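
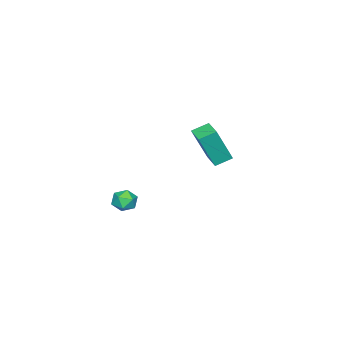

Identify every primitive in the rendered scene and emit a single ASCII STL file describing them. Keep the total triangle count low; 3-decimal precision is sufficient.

solid 
facet normal -0.350 0.641 0.683
outer loop
vertex 2.982 -3.117 -1.8
vertex 3.274 -3.451 -1.337
vertex 3.583 -2.971 -1.629
endloop
endfacet
facet normal -0.251 0.966 0.057
outer loop
vertex 2.982 -3.117 -1.8
vertex 3.583 -2.971 -1.629
vertex 3.419 -2.977 -2.249
endloop
endfacet
facet normal -0.646 0.628 -0.433
outer loop
vertex 2.982 -3.117 -1.8
vertex 3.419 -2.977 -2.249
vertex 3.009 -3.462 -2.34
endloop
endfacet
facet normal -0.990 0.092 -0.108
outer loop
vertex 2.982 -3.117 -1.8
vertex 3.009 -3.462 -2.34
vertex 2.92 -3.755 -1.777
endloop
endfacet
facet normal -0.808 0.099 0.581
outer loop
vertex 2.982 -3.117 -1.8
vertex 2.92 -3.755 -1.777
vertex 3.274 -3.451 -1.337
endloop
endfacet
facet normal 0.435 0.892 -0.124
outer loop
vertex 3.419 -2.977 -2.249
vertex 3.583 -2.971 -1.629
vertex 3.98 -3.225 -2.063
endloop
endfacet
facet normal 0.275 0.364 0.890
outer loop
vertex 3.583 -2.971 -1.629
vertex 3.274 -3.451 -1.337
vertex 3.891 -3.518 -1.5
endloop
endfacet
facet normal -0.465 -0.508 0.725
outer loop
vertex 3.274 -3.451 -1.337
vertex 2.92 -3.755 -1.777
vertex 3.481 -4.003 -1.591
endloop
endfacet
facet normal -0.760 -0.520 -0.391
outer loop
vertex 2.92 -3.755 -1.777
vertex 3.009 -3.462 -2.34
vertex 3.317 -4.009 -2.211
endloop
endfacet
facet normal -0.205 0.345 -0.916
outer loop
vertex 3.009 -3.462 -2.34
vertex 3.419 -2.977 -2.249
vertex 3.626 -3.529 -2.503
endloop
endfacet
facet normal 0.990 -0.092 0.108
outer loop
vertex 3.918 -3.863 -2.04
vertex 3.98 -3.225 -2.063
vertex 3.891 -3.518 -1.5
endloop
endfacet
facet normal 0.646 -0.628 0.433
outer loop
vertex 3.918 -3.863 -2.04
vertex 3.891 -3.518 -1.5
vertex 3.481 -4.003 -1.591
endloop
endfacet
facet normal 0.251 -0.966 -0.057
outer loop
vertex 3.918 -3.863 -2.04
vertex 3.481 -4.003 -1.591
vertex 3.317 -4.009 -2.211
endloop
endfacet
facet normal 0.350 -0.641 -0.683
outer loop
vertex 3.918 -3.863 -2.04
vertex 3.317 -4.009 -2.211
vertex 3.626 -3.529 -2.503
endloop
endfacet
facet normal 0.808 -0.099 -0.581
outer loop
vertex 3.918 -3.863 -2.04
vertex 3.626 -3.529 -2.503
vertex 3.98 -3.225 -2.063
endloop
endfacet
facet normal 0.760 0.520 0.391
outer loop
vertex 3.891 -3.518 -1.5
vertex 3.98 -3.225 -2.063
vertex 3.583 -2.971 -1.629
endloop
endfacet
facet normal 0.205 -0.345 0.916
outer loop
vertex 3.481 -4.003 -1.591
vertex 3.891 -3.518 -1.5
vertex 3.274 -3.451 -1.337
endloop
endfacet
facet normal -0.435 -0.892 0.124
outer loop
vertex 3.317 -4.009 -2.211
vertex 3.481 -4.003 -1.591
vertex 2.92 -3.755 -1.777
endloop
endfacet
facet normal -0.275 -0.364 -0.890
outer loop
vertex 3.626 -3.529 -2.503
vertex 3.317 -4.009 -2.211
vertex 3.009 -3.462 -2.34
endloop
endfacet
facet normal 0.465 0.508 -0.725
outer loop
vertex 3.98 -3.225 -2.063
vertex 3.626 -3.529 -2.503
vertex 3.419 -2.977 -2.249
endloop
endfacet
facet normal -0.646 -0.764 0.011
outer loop
vertex -2.18 -3.58 -0.177
vertex -2.823 -3.031 0.185
vertex -2.801 -3.082 -2.033
endloop
endfacet
facet normal 0.699 -0.597 -0.394
outer loop
vertex -2.097 -2.249 -2.045
vertex -2.18 -3.58 -0.177
vertex -2.801 -3.082 -2.033
endloop
endfacet
facet normal -0.646 -0.764 0.011
outer loop
vertex -2.801 -3.082 -2.033
vertex -2.823 -3.031 0.185
vertex -3.444 -2.533 -1.671
endloop
endfacet
facet normal -0.307 0.246 -0.919
outer loop
vertex -3.444 -2.533 -1.671
vertex -2.097 -2.249 -2.045
vertex -2.801 -3.082 -2.033
endloop
endfacet
facet normal 0.307 -0.246 0.919
outer loop
vertex -2.18 -3.58 -0.177
vertex -2.119 -2.198 0.173
vertex -2.823 -3.031 0.185
endloop
endfacet
facet normal 0.699 -0.597 -0.394
outer loop
vertex -1.476 -2.747 -0.189
vertex -2.18 -3.58 -0.177
vertex -2.097 -2.249 -2.045
endloop
endfacet
facet normal 0.307 -0.246 0.919
outer loop
vertex -1.476 -2.747 -0.189
vertex -2.119 -2.198 0.173
vertex -2.18 -3.58 -0.177
endloop
endfacet
facet normal -0.699 0.597 0.394
outer loop
vertex -2.823 -3.031 0.185
vertex -2.119 -2.198 0.173
vertex -3.444 -2.533 -1.671
endloop
endfacet
facet normal -0.307 0.246 -0.919
outer loop
vertex -2.74 -1.7 -1.683
vertex -2.097 -2.249 -2.045
vertex -3.444 -2.533 -1.671
endloop
endfacet
facet normal -0.699 0.597 0.394
outer loop
vertex -3.444 -2.533 -1.671
vertex -2.119 -2.198 0.173
vertex -2.74 -1.7 -1.683
endloop
endfacet
facet normal 0.646 0.764 -0.011
outer loop
vertex -2.74 -1.7 -1.683
vertex -1.476 -2.747 -0.189
vertex -2.097 -2.249 -2.045
endloop
endfacet
facet normal 0.646 0.764 -0.011
outer loop
vertex -2.119 -2.198 0.173
vertex -1.476 -2.747 -0.189
vertex -2.74 -1.7 -1.683
endloop
endfacet

endsolid


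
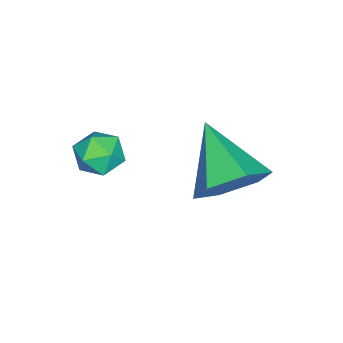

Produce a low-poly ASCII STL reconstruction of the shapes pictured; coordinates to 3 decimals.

solid 
facet normal -0.709 0.705 0.022
outer loop
vertex 0.627 1.713 0.283
vertex 0.154 1.239 0.212
vertex 0.356 1.423 0.827
endloop
endfacet
facet normal -0.144 0.901 0.409
outer loop
vertex 0.627 1.713 0.283
vertex 0.356 1.423 0.827
vertex 1.019 1.54 0.802
endloop
endfacet
facet normal 0.427 0.904 -0.022
outer loop
vertex 0.627 1.713 0.283
vertex 1.019 1.54 0.802
vertex 1.226 1.427 0.172
endloop
endfacet
facet normal 0.213 0.707 -0.674
outer loop
vertex 0.627 1.713 0.283
vertex 1.226 1.427 0.172
vertex 0.692 1.241 -0.192
endloop
endfacet
facet normal -0.489 0.585 -0.648
outer loop
vertex 0.627 1.713 0.283
vertex 0.692 1.241 -0.192
vertex 0.154 1.239 0.212
endloop
endfacet
facet normal -0.038 0.408 0.912
outer loop
vertex 1.019 1.54 0.802
vertex 0.356 1.423 0.827
vertex 0.788 0.959 1.052
endloop
endfacet
facet normal -0.954 0.088 0.287
outer loop
vertex 0.356 1.423 0.827
vertex 0.154 1.239 0.212
vertex 0.254 0.773 0.688
endloop
endfacet
facet normal -0.597 -0.105 -0.795
outer loop
vertex 0.154 1.239 0.212
vertex 0.692 1.241 -0.192
vertex 0.461 0.66 0.058
endloop
endfacet
facet normal 0.538 0.095 -0.838
outer loop
vertex 0.692 1.241 -0.192
vertex 1.226 1.427 0.172
vertex 1.124 0.777 0.033
endloop
endfacet
facet normal 0.885 0.412 0.217
outer loop
vertex 1.226 1.427 0.172
vertex 1.019 1.54 0.802
vertex 1.326 0.961 0.648
endloop
endfacet
facet normal -0.213 -0.707 0.674
outer loop
vertex 0.853 0.487 0.577
vertex 0.788 0.959 1.052
vertex 0.254 0.773 0.688
endloop
endfacet
facet normal -0.427 -0.904 0.022
outer loop
vertex 0.853 0.487 0.577
vertex 0.254 0.773 0.688
vertex 0.461 0.66 0.058
endloop
endfacet
facet normal 0.144 -0.901 -0.409
outer loop
vertex 0.853 0.487 0.577
vertex 0.461 0.66 0.058
vertex 1.124 0.777 0.033
endloop
endfacet
facet normal 0.709 -0.705 -0.022
outer loop
vertex 0.853 0.487 0.577
vertex 1.124 0.777 0.033
vertex 1.326 0.961 0.648
endloop
endfacet
facet normal 0.489 -0.585 0.648
outer loop
vertex 0.853 0.487 0.577
vertex 1.326 0.961 0.648
vertex 0.788 0.959 1.052
endloop
endfacet
facet normal -0.538 -0.095 0.838
outer loop
vertex 0.254 0.773 0.688
vertex 0.788 0.959 1.052
vertex 0.356 1.423 0.827
endloop
endfacet
facet normal -0.885 -0.412 -0.217
outer loop
vertex 0.461 0.66 0.058
vertex 0.254 0.773 0.688
vertex 0.154 1.239 0.212
endloop
endfacet
facet normal 0.038 -0.408 -0.912
outer loop
vertex 1.124 0.777 0.033
vertex 0.461 0.66 0.058
vertex 0.692 1.241 -0.192
endloop
endfacet
facet normal 0.954 -0.088 -0.287
outer loop
vertex 1.326 0.961 0.648
vertex 1.124 0.777 0.033
vertex 1.226 1.427 0.172
endloop
endfacet
facet normal 0.597 0.105 0.795
outer loop
vertex 0.788 0.959 1.052
vertex 1.326 0.961 0.648
vertex 1.019 1.54 0.802
endloop
endfacet
facet normal 0.599 0.608 -0.522
outer loop
vertex -0.841 2.813 -2.242
vertex -1.359 3.629 -1.886
vertex -0.544 3.271 -1.368
endloop
endfacet
facet normal 0.429 -0.852 0.301
outer loop
vertex -0.841 2.813 -2.242
vertex -0.544 3.271 -1.368
vertex -2.521 2.451 -0.874
endloop
endfacet
facet normal 0.599 0.608 -0.522
outer loop
vertex -0.544 3.271 -1.368
vertex -1.359 3.629 -1.886
vertex -1.063 4.087 -1.013
endloop
endfacet
facet normal 0.316 -0.203 0.927
outer loop
vertex -0.544 3.271 -1.368
vertex -1.063 4.087 -1.013
vertex -2.521 2.451 -0.874
endloop
endfacet
facet normal 0.599 0.608 -0.522
outer loop
vertex -1.063 4.087 -1.013
vertex -1.359 3.629 -1.886
vertex -1.878 4.445 -1.531
endloop
endfacet
facet normal -0.363 0.395 0.844
outer loop
vertex -1.063 4.087 -1.013
vertex -1.878 4.445 -1.531
vertex -2.521 2.451 -0.874
endloop
endfacet
facet normal 0.599 0.608 -0.521
outer loop
vertex -1.878 4.445 -1.531
vertex -1.359 3.629 -1.886
vertex -2.174 3.987 -2.405
endloop
endfacet
facet normal -0.929 0.344 0.134
outer loop
vertex -1.878 4.445 -1.531
vertex -2.174 3.987 -2.405
vertex -2.521 2.451 -0.874
endloop
endfacet
facet normal 0.599 0.607 -0.522
outer loop
vertex -2.174 3.987 -2.405
vertex -1.359 3.629 -1.886
vertex -1.656 3.171 -2.76
endloop
endfacet
facet normal -0.816 -0.305 -0.491
outer loop
vertex -2.174 3.987 -2.405
vertex -1.656 3.171 -2.76
vertex -2.521 2.451 -0.874
endloop
endfacet
facet normal 0.599 0.608 -0.522
outer loop
vertex -1.656 3.171 -2.76
vertex -1.359 3.629 -1.886
vertex -0.841 2.813 -2.242
endloop
endfacet
facet normal -0.137 -0.903 -0.408
outer loop
vertex -1.656 3.171 -2.76
vertex -0.841 2.813 -2.242
vertex -2.521 2.451 -0.874
endloop
endfacet

endsolid


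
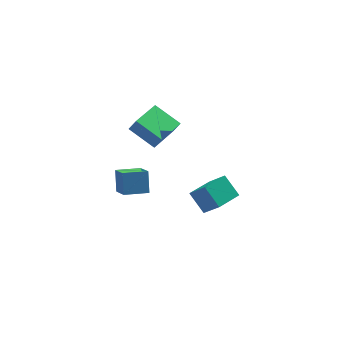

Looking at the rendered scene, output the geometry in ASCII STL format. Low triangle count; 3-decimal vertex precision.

solid 
facet normal -0.991 -0.060 0.122
outer loop
vertex -1.712 1.498 -4.025
vertex -1.611 2.29 -2.815
vertex -1.895 2.801 -4.863
endloop
endfacet
facet normal -0.070 -0.547 -0.834
outer loop
vertex -0.429 2.89 -5.045
vertex -1.712 1.498 -4.025
vertex -1.895 2.801 -4.863
endloop
endfacet
facet normal -0.991 -0.060 0.122
outer loop
vertex -1.895 2.801 -4.863
vertex -1.611 2.29 -2.815
vertex -1.794 3.593 -3.653
endloop
endfacet
facet normal -0.117 0.835 -0.537
outer loop
vertex -1.794 3.593 -3.653
vertex -0.429 2.89 -5.045
vertex -1.895 2.801 -4.863
endloop
endfacet
facet normal 0.117 -0.835 0.537
outer loop
vertex -1.712 1.498 -4.025
vertex -0.145 2.379 -2.997
vertex -1.611 2.29 -2.815
endloop
endfacet
facet normal -0.070 -0.547 -0.834
outer loop
vertex -0.246 1.587 -4.207
vertex -1.712 1.498 -4.025
vertex -0.429 2.89 -5.045
endloop
endfacet
facet normal 0.117 -0.835 0.537
outer loop
vertex -0.246 1.587 -4.207
vertex -0.145 2.379 -2.997
vertex -1.712 1.498 -4.025
endloop
endfacet
facet normal 0.070 0.547 0.834
outer loop
vertex -1.611 2.29 -2.815
vertex -0.145 2.379 -2.997
vertex -1.794 3.593 -3.653
endloop
endfacet
facet normal -0.117 0.835 -0.537
outer loop
vertex -0.328 3.682 -3.835
vertex -0.429 2.89 -5.045
vertex -1.794 3.593 -3.653
endloop
endfacet
facet normal 0.070 0.547 0.834
outer loop
vertex -1.794 3.593 -3.653
vertex -0.145 2.379 -2.997
vertex -0.328 3.682 -3.835
endloop
endfacet
facet normal 0.991 0.060 -0.122
outer loop
vertex -0.328 3.682 -3.835
vertex -0.246 1.587 -4.207
vertex -0.429 2.89 -5.045
endloop
endfacet
facet normal 0.991 0.060 -0.122
outer loop
vertex -0.145 2.379 -2.997
vertex -0.246 1.587 -4.207
vertex -0.328 3.682 -3.835
endloop
endfacet
facet normal -0.811 -0.582 0.055
outer loop
vertex 1.797 -3.226 0.243
vertex 1.147 -2.427 -0.875
vertex 2.376 -4.125 -0.736
endloop
endfacet
facet normal 0.428 -0.525 0.735
outer loop
vertex 3.673 -3.193 -0.825
vertex 1.797 -3.226 0.243
vertex 2.376 -4.125 -0.736
endloop
endfacet
facet normal -0.811 -0.582 0.057
outer loop
vertex 2.376 -4.125 -0.736
vertex 1.147 -2.427 -0.875
vertex 1.725 -3.327 -1.854
endloop
endfacet
facet normal 0.399 -0.620 -0.675
outer loop
vertex 1.725 -3.327 -1.854
vertex 3.673 -3.193 -0.825
vertex 2.376 -4.125 -0.736
endloop
endfacet
facet normal -0.399 0.620 0.675
outer loop
vertex 1.797 -3.226 0.243
vertex 2.444 -1.495 -0.964
vertex 1.147 -2.427 -0.875
endloop
endfacet
facet normal 0.428 -0.525 0.736
outer loop
vertex 3.095 -2.293 0.154
vertex 1.797 -3.226 0.243
vertex 3.673 -3.193 -0.825
endloop
endfacet
facet normal -0.399 0.620 0.675
outer loop
vertex 3.095 -2.293 0.154
vertex 2.444 -1.495 -0.964
vertex 1.797 -3.226 0.243
endloop
endfacet
facet normal -0.428 0.525 -0.736
outer loop
vertex 1.147 -2.427 -0.875
vertex 2.444 -1.495 -0.964
vertex 1.725 -3.327 -1.854
endloop
endfacet
facet normal 0.399 -0.620 -0.675
outer loop
vertex 3.023 -2.394 -1.943
vertex 3.673 -3.193 -0.825
vertex 1.725 -3.327 -1.854
endloop
endfacet
facet normal -0.428 0.525 -0.735
outer loop
vertex 1.725 -3.327 -1.854
vertex 2.444 -1.495 -0.964
vertex 3.023 -2.394 -1.943
endloop
endfacet
facet normal 0.811 0.582 -0.056
outer loop
vertex 3.023 -2.394 -1.943
vertex 3.095 -2.293 0.154
vertex 3.673 -3.193 -0.825
endloop
endfacet
facet normal 0.811 0.583 -0.056
outer loop
vertex 2.444 -1.495 -0.964
vertex 3.095 -2.293 0.154
vertex 3.023 -2.394 -1.943
endloop
endfacet
facet normal -0.636 -0.764 0.114
outer loop
vertex -0.166 -1.594 3.17
vertex -1.323 -0.505 4.016
vertex -0.53 -1.402 2.426
endloop
endfacet
facet normal 0.643 -0.605 -0.470
outer loop
vertex 0.823 0.225 2.184
vertex -0.166 -1.594 3.17
vertex -0.53 -1.402 2.426
endloop
endfacet
facet normal -0.636 -0.764 0.114
outer loop
vertex -0.53 -1.402 2.426
vertex -1.323 -0.505 4.016
vertex -1.687 -0.313 3.272
endloop
endfacet
facet normal -0.428 0.226 -0.875
outer loop
vertex -1.687 -0.313 3.272
vertex 0.823 0.225 2.184
vertex -0.53 -1.402 2.426
endloop
endfacet
facet normal 0.428 -0.226 0.875
outer loop
vertex -0.166 -1.594 3.17
vertex 0.03 1.122 3.774
vertex -1.323 -0.505 4.016
endloop
endfacet
facet normal 0.643 -0.605 -0.470
outer loop
vertex 1.187 0.033 2.928
vertex -0.166 -1.594 3.17
vertex 0.823 0.225 2.184
endloop
endfacet
facet normal 0.428 -0.226 0.875
outer loop
vertex 1.187 0.033 2.928
vertex 0.03 1.122 3.774
vertex -0.166 -1.594 3.17
endloop
endfacet
facet normal -0.643 0.605 0.470
outer loop
vertex -1.323 -0.505 4.016
vertex 0.03 1.122 3.774
vertex -1.687 -0.313 3.272
endloop
endfacet
facet normal -0.428 0.226 -0.875
outer loop
vertex -0.334 1.314 3.03
vertex 0.823 0.225 2.184
vertex -1.687 -0.313 3.272
endloop
endfacet
facet normal -0.643 0.605 0.470
outer loop
vertex -1.687 -0.313 3.272
vertex 0.03 1.122 3.774
vertex -0.334 1.314 3.03
endloop
endfacet
facet normal 0.636 0.764 -0.114
outer loop
vertex -0.334 1.314 3.03
vertex 1.187 0.033 2.928
vertex 0.823 0.225 2.184
endloop
endfacet
facet normal 0.636 0.764 -0.114
outer loop
vertex 0.03 1.122 3.774
vertex 1.187 0.033 2.928
vertex -0.334 1.314 3.03
endloop
endfacet

endsolid


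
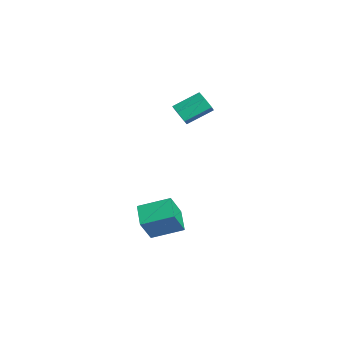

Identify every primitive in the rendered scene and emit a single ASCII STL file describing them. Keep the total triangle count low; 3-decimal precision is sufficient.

solid 
facet normal 0.057 -0.883 -0.467
outer loop
vertex -3.399 2.778 2.781
vertex -3.66 2.446 3.377
vertex -4.119 2.688 2.863
endloop
endfacet
facet normal -0.157 0.454 -0.877
outer loop
vertex -3.399 2.778 2.781
vertex -4.119 2.688 2.863
vertex -3.498 4.305 3.588
endloop
endfacet
facet normal -0.155 0.453 -0.878
outer loop
vertex -3.498 4.305 3.588
vertex -4.119 2.688 2.863
vertex -4.218 4.216 3.669
endloop
endfacet
facet normal -0.057 0.883 0.466
outer loop
vertex -3.498 4.305 3.588
vertex -4.218 4.216 3.669
vertex -3.76 3.974 4.183
endloop
endfacet
facet normal 0.057 -0.883 -0.466
outer loop
vertex -4.119 2.688 2.863
vertex -3.66 2.446 3.377
vertex -4.38 2.357 3.458
endloop
endfacet
facet normal -0.932 0.120 -0.342
outer loop
vertex -4.119 2.688 2.863
vertex -4.38 2.357 3.458
vertex -4.218 4.216 3.669
endloop
endfacet
facet normal -0.932 0.120 -0.342
outer loop
vertex -4.218 4.216 3.669
vertex -4.38 2.357 3.458
vertex -4.479 3.884 4.264
endloop
endfacet
facet normal -0.058 0.882 0.467
outer loop
vertex -4.218 4.216 3.669
vertex -4.479 3.884 4.264
vertex -3.76 3.974 4.183
endloop
endfacet
facet normal 0.057 -0.883 -0.466
outer loop
vertex -4.38 2.357 3.458
vertex -3.66 2.446 3.377
vertex -3.922 2.115 3.972
endloop
endfacet
facet normal -0.776 -0.333 0.535
outer loop
vertex -4.38 2.357 3.458
vertex -3.922 2.115 3.972
vertex -4.479 3.884 4.264
endloop
endfacet
facet normal -0.777 -0.333 0.534
outer loop
vertex -4.479 3.884 4.264
vertex -3.922 2.115 3.972
vertex -4.021 3.642 4.779
endloop
endfacet
facet normal -0.058 0.883 0.466
outer loop
vertex -4.479 3.884 4.264
vertex -4.021 3.642 4.779
vertex -3.76 3.974 4.183
endloop
endfacet
facet normal 0.057 -0.883 -0.466
outer loop
vertex -3.922 2.115 3.972
vertex -3.66 2.446 3.377
vertex -3.202 2.204 3.891
endloop
endfacet
facet normal 0.155 -0.454 0.878
outer loop
vertex -3.922 2.115 3.972
vertex -3.202 2.204 3.891
vertex -4.021 3.642 4.779
endloop
endfacet
facet normal 0.157 -0.453 0.878
outer loop
vertex -4.021 3.642 4.779
vertex -3.202 2.204 3.891
vertex -3.301 3.732 4.697
endloop
endfacet
facet normal -0.057 0.883 0.467
outer loop
vertex -4.021 3.642 4.779
vertex -3.301 3.732 4.697
vertex -3.76 3.974 4.183
endloop
endfacet
facet normal 0.058 -0.882 -0.467
outer loop
vertex -3.202 2.204 3.891
vertex -3.66 2.446 3.377
vertex -2.941 2.536 3.296
endloop
endfacet
facet normal 0.932 -0.120 0.342
outer loop
vertex -3.202 2.204 3.891
vertex -2.941 2.536 3.296
vertex -3.301 3.732 4.697
endloop
endfacet
facet normal 0.932 -0.120 0.342
outer loop
vertex -3.301 3.732 4.697
vertex -2.941 2.536 3.296
vertex -3.04 4.063 4.102
endloop
endfacet
facet normal -0.057 0.883 0.466
outer loop
vertex -3.301 3.732 4.697
vertex -3.04 4.063 4.102
vertex -3.76 3.974 4.183
endloop
endfacet
facet normal 0.058 -0.883 -0.466
outer loop
vertex -2.941 2.536 3.296
vertex -3.66 2.446 3.377
vertex -3.399 2.778 2.781
endloop
endfacet
facet normal 0.777 0.333 -0.535
outer loop
vertex -2.941 2.536 3.296
vertex -3.399 2.778 2.781
vertex -3.04 4.063 4.102
endloop
endfacet
facet normal 0.776 0.333 -0.535
outer loop
vertex -3.04 4.063 4.102
vertex -3.399 2.778 2.781
vertex -3.498 4.305 3.588
endloop
endfacet
facet normal -0.057 0.883 0.466
outer loop
vertex -3.04 4.063 4.102
vertex -3.498 4.305 3.588
vertex -3.76 3.974 4.183
endloop
endfacet
facet normal -0.293 0.407 -0.865
outer loop
vertex -1.698 2.009 -2.979
vertex -0.333 1.834 -3.524
vertex -2.18 0.279 -3.63
endloop
endfacet
facet normal -0.922 0.118 0.368
outer loop
vertex -1.667 -0.434 -2.116
vertex -1.698 2.009 -2.979
vertex -2.18 0.279 -3.63
endloop
endfacet
facet normal -0.293 0.407 -0.865
outer loop
vertex -2.18 0.279 -3.63
vertex -0.333 1.834 -3.524
vertex -0.815 0.104 -4.175
endloop
endfacet
facet normal -0.252 -0.906 -0.341
outer loop
vertex -0.815 0.104 -4.175
vertex -1.667 -0.434 -2.116
vertex -2.18 0.279 -3.63
endloop
endfacet
facet normal 0.252 0.906 0.341
outer loop
vertex -1.698 2.009 -2.979
vertex 0.18 1.121 -2.01
vertex -0.333 1.834 -3.524
endloop
endfacet
facet normal -0.922 0.118 0.368
outer loop
vertex -1.185 1.296 -1.465
vertex -1.698 2.009 -2.979
vertex -1.667 -0.434 -2.116
endloop
endfacet
facet normal 0.252 0.906 0.341
outer loop
vertex -1.185 1.296 -1.465
vertex 0.18 1.121 -2.01
vertex -1.698 2.009 -2.979
endloop
endfacet
facet normal 0.922 -0.118 -0.368
outer loop
vertex -0.333 1.834 -3.524
vertex 0.18 1.121 -2.01
vertex -0.815 0.104 -4.175
endloop
endfacet
facet normal -0.252 -0.906 -0.341
outer loop
vertex -0.302 -0.609 -2.661
vertex -1.667 -0.434 -2.116
vertex -0.815 0.104 -4.175
endloop
endfacet
facet normal 0.922 -0.118 -0.368
outer loop
vertex -0.815 0.104 -4.175
vertex 0.18 1.121 -2.01
vertex -0.302 -0.609 -2.661
endloop
endfacet
facet normal 0.293 -0.407 0.865
outer loop
vertex -0.302 -0.609 -2.661
vertex -1.185 1.296 -1.465
vertex -1.667 -0.434 -2.116
endloop
endfacet
facet normal 0.293 -0.407 0.865
outer loop
vertex 0.18 1.121 -2.01
vertex -1.185 1.296 -1.465
vertex -0.302 -0.609 -2.661
endloop
endfacet

endsolid


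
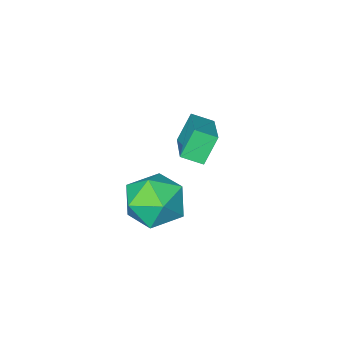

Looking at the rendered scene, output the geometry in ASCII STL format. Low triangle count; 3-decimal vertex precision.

solid 
facet normal -0.522 -0.076 0.849
outer loop
vertex -1.49 -1.118 1.988
vertex -0.444 0.62 2.787
vertex -2.146 -0.56 1.635
endloop
endfacet
facet normal -0.480 -0.797 -0.367
outer loop
vertex -1.456 -0.46 0.513
vertex -1.49 -1.118 1.988
vertex -2.146 -0.56 1.635
endloop
endfacet
facet normal -0.522 -0.076 0.849
outer loop
vertex -2.146 -0.56 1.635
vertex -0.444 0.62 2.787
vertex -1.099 1.177 2.434
endloop
endfacet
facet normal -0.705 0.599 -0.380
outer loop
vertex -1.099 1.177 2.434
vertex -1.456 -0.46 0.513
vertex -2.146 -0.56 1.635
endloop
endfacet
facet normal 0.705 -0.599 0.380
outer loop
vertex -1.49 -1.118 1.988
vertex 0.246 0.72 1.665
vertex -0.444 0.62 2.787
endloop
endfacet
facet normal -0.480 -0.797 -0.367
outer loop
vertex -0.801 -1.017 0.866
vertex -1.49 -1.118 1.988
vertex -1.456 -0.46 0.513
endloop
endfacet
facet normal 0.705 -0.599 0.379
outer loop
vertex -0.801 -1.017 0.866
vertex 0.246 0.72 1.665
vertex -1.49 -1.118 1.988
endloop
endfacet
facet normal 0.480 0.797 0.366
outer loop
vertex -0.444 0.62 2.787
vertex 0.246 0.72 1.665
vertex -1.099 1.177 2.434
endloop
endfacet
facet normal -0.705 0.599 -0.379
outer loop
vertex -0.41 1.278 1.312
vertex -1.456 -0.46 0.513
vertex -1.099 1.177 2.434
endloop
endfacet
facet normal 0.480 0.797 0.367
outer loop
vertex -1.099 1.177 2.434
vertex 0.246 0.72 1.665
vertex -0.41 1.278 1.312
endloop
endfacet
facet normal 0.522 0.076 -0.849
outer loop
vertex -0.41 1.278 1.312
vertex -0.801 -1.017 0.866
vertex -1.456 -0.46 0.513
endloop
endfacet
facet normal 0.522 0.076 -0.850
outer loop
vertex 0.246 0.72 1.665
vertex -0.801 -1.017 0.866
vertex -0.41 1.278 1.312
endloop
endfacet
facet normal 0.173 0.977 -0.127
outer loop
vertex 3.341 3.503 1.373
vertex 2.143 3.743 1.59
vertex 2.951 3.722 2.531
endloop
endfacet
facet normal 0.751 0.647 0.130
outer loop
vertex 3.341 3.503 1.373
vertex 2.951 3.722 2.531
vertex 3.77 2.816 2.313
endloop
endfacet
facet normal 0.935 0.133 -0.329
outer loop
vertex 3.341 3.503 1.373
vertex 3.77 2.816 2.313
vertex 3.468 2.277 1.237
endloop
endfacet
facet normal 0.470 0.145 -0.871
outer loop
vertex 3.341 3.503 1.373
vertex 3.468 2.277 1.237
vertex 2.462 2.849 0.79
endloop
endfacet
facet normal -0.001 0.667 -0.745
outer loop
vertex 3.341 3.503 1.373
vertex 2.462 2.849 0.79
vertex 2.143 3.743 1.59
endloop
endfacet
facet normal 0.572 0.337 0.747
outer loop
vertex 3.77 2.816 2.313
vertex 2.951 3.722 2.531
vertex 2.838 2.631 3.11
endloop
endfacet
facet normal -0.364 0.870 0.332
outer loop
vertex 2.951 3.722 2.531
vertex 2.143 3.743 1.59
vertex 1.832 3.203 2.663
endloop
endfacet
facet normal -0.645 0.368 -0.669
outer loop
vertex 2.143 3.743 1.59
vertex 2.462 2.849 0.79
vertex 1.53 2.664 1.587
endloop
endfacet
facet normal 0.117 -0.475 -0.872
outer loop
vertex 2.462 2.849 0.79
vertex 3.468 2.277 1.237
vertex 2.349 1.758 1.369
endloop
endfacet
facet normal 0.869 -0.494 0.003
outer loop
vertex 3.468 2.277 1.237
vertex 3.77 2.816 2.313
vertex 3.157 1.737 2.31
endloop
endfacet
facet normal -0.470 -0.145 0.871
outer loop
vertex 1.959 1.977 2.527
vertex 2.838 2.631 3.11
vertex 1.832 3.203 2.663
endloop
endfacet
facet normal -0.935 -0.133 0.329
outer loop
vertex 1.959 1.977 2.527
vertex 1.832 3.203 2.663
vertex 1.53 2.664 1.587
endloop
endfacet
facet normal -0.751 -0.647 -0.130
outer loop
vertex 1.959 1.977 2.527
vertex 1.53 2.664 1.587
vertex 2.349 1.758 1.369
endloop
endfacet
facet normal -0.173 -0.977 0.127
outer loop
vertex 1.959 1.977 2.527
vertex 2.349 1.758 1.369
vertex 3.157 1.737 2.31
endloop
endfacet
facet normal 0.001 -0.667 0.745
outer loop
vertex 1.959 1.977 2.527
vertex 3.157 1.737 2.31
vertex 2.838 2.631 3.11
endloop
endfacet
facet normal -0.117 0.475 0.872
outer loop
vertex 1.832 3.203 2.663
vertex 2.838 2.631 3.11
vertex 2.951 3.722 2.531
endloop
endfacet
facet normal -0.869 0.494 -0.003
outer loop
vertex 1.53 2.664 1.587
vertex 1.832 3.203 2.663
vertex 2.143 3.743 1.59
endloop
endfacet
facet normal -0.572 -0.337 -0.747
outer loop
vertex 2.349 1.758 1.369
vertex 1.53 2.664 1.587
vertex 2.462 2.849 0.79
endloop
endfacet
facet normal 0.364 -0.870 -0.332
outer loop
vertex 3.157 1.737 2.31
vertex 2.349 1.758 1.369
vertex 3.468 2.277 1.237
endloop
endfacet
facet normal 0.645 -0.368 0.669
outer loop
vertex 2.838 2.631 3.11
vertex 3.157 1.737 2.31
vertex 3.77 2.816 2.313
endloop
endfacet

endsolid


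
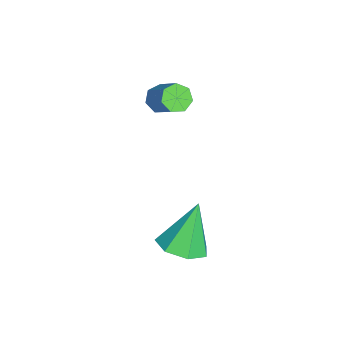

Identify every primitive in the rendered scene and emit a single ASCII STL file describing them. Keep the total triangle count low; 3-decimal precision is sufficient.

solid 
facet normal 0.340 -0.245 -0.908
outer loop
vertex 4.96 0.059 -4.355
vertex 4.166 -0.22 -4.577
vertex 4.505 0.576 -4.665
endloop
endfacet
facet normal 0.526 0.727 0.441
outer loop
vertex 4.96 0.059 -4.355
vertex 4.505 0.576 -4.665
vertex 3.554 0.22 -2.943
endloop
endfacet
facet normal 0.341 -0.245 -0.908
outer loop
vertex 4.505 0.576 -4.665
vertex 4.166 -0.22 -4.577
vertex 3.796 0.494 -4.909
endloop
endfacet
facet normal -0.154 0.981 0.118
outer loop
vertex 4.505 0.576 -4.665
vertex 3.796 0.494 -4.909
vertex 3.554 0.22 -2.943
endloop
endfacet
facet normal 0.341 -0.246 -0.908
outer loop
vertex 3.796 0.494 -4.909
vertex 4.166 -0.22 -4.577
vertex 3.365 -0.126 -4.903
endloop
endfacet
facet normal -0.821 0.571 -0.022
outer loop
vertex 3.796 0.494 -4.909
vertex 3.365 -0.126 -4.903
vertex 3.554 0.22 -2.943
endloop
endfacet
facet normal 0.341 -0.245 -0.908
outer loop
vertex 3.365 -0.126 -4.903
vertex 4.166 -0.22 -4.577
vertex 3.537 -0.817 -4.652
endloop
endfacet
facet normal -0.972 -0.195 0.128
outer loop
vertex 3.365 -0.126 -4.903
vertex 3.537 -0.817 -4.652
vertex 3.554 0.22 -2.943
endloop
endfacet
facet normal 0.340 -0.244 -0.908
outer loop
vertex 3.537 -0.817 -4.652
vertex 4.166 -0.22 -4.577
vertex 4.183 -1.059 -4.345
endloop
endfacet
facet normal -0.494 -0.741 0.455
outer loop
vertex 3.537 -0.817 -4.652
vertex 4.183 -1.059 -4.345
vertex 3.554 0.22 -2.943
endloop
endfacet
facet normal 0.340 -0.244 -0.908
outer loop
vertex 4.183 -1.059 -4.345
vertex 4.166 -0.22 -4.577
vertex 4.816 -0.669 -4.213
endloop
endfacet
facet normal 0.255 -0.655 0.712
outer loop
vertex 4.183 -1.059 -4.345
vertex 4.816 -0.669 -4.213
vertex 3.554 0.22 -2.943
endloop
endfacet
facet normal 0.340 -0.244 -0.908
outer loop
vertex 4.816 -0.669 -4.213
vertex 4.166 -0.22 -4.577
vertex 4.96 0.059 -4.355
endloop
endfacet
facet normal 0.708 -0.002 0.706
outer loop
vertex 4.816 -0.669 -4.213
vertex 4.96 0.059 -4.355
vertex 3.554 0.22 -2.943
endloop
endfacet
facet normal -0.601 -0.482 -0.638
outer loop
vertex 0.409 -1.1 -1.462
vertex 0.182 -1.373 -1.042
vertex 0.029 -0.892 -1.261
endloop
endfacet
facet normal 0.076 0.761 -0.644
outer loop
vertex 0.409 -1.1 -1.462
vertex 0.029 -0.892 -1.261
vertex 1.166 -0.494 -0.657
endloop
endfacet
facet normal 0.076 0.761 -0.644
outer loop
vertex 1.166 -0.494 -0.657
vertex 0.029 -0.892 -1.261
vertex 0.786 -0.286 -0.456
endloop
endfacet
facet normal 0.601 0.480 0.639
outer loop
vertex 1.166 -0.494 -0.657
vertex 0.786 -0.286 -0.456
vertex 0.938 -0.767 -0.238
endloop
endfacet
facet normal -0.601 -0.482 -0.638
outer loop
vertex 0.029 -0.892 -1.261
vertex 0.182 -1.373 -1.042
vertex -0.236 -1.046 -0.895
endloop
endfacet
facet normal -0.575 0.815 -0.073
outer loop
vertex 0.029 -0.892 -1.261
vertex -0.236 -1.046 -0.895
vertex 0.786 -0.286 -0.456
endloop
endfacet
facet normal -0.575 0.815 -0.072
outer loop
vertex 0.786 -0.286 -0.456
vertex -0.236 -1.046 -0.895
vertex 0.521 -0.441 -0.091
endloop
endfacet
facet normal 0.601 0.480 0.640
outer loop
vertex 0.786 -0.286 -0.456
vertex 0.521 -0.441 -0.091
vertex 0.938 -0.767 -0.238
endloop
endfacet
facet normal -0.600 -0.480 -0.640
outer loop
vertex -0.236 -1.046 -0.895
vertex 0.182 -1.373 -1.042
vertex -0.187 -1.447 -0.64
endloop
endfacet
facet normal -0.792 0.255 0.554
outer loop
vertex -0.236 -1.046 -0.895
vertex -0.187 -1.447 -0.64
vertex 0.521 -0.441 -0.091
endloop
endfacet
facet normal -0.793 0.256 0.553
outer loop
vertex 0.521 -0.441 -0.091
vertex -0.187 -1.447 -0.64
vertex 0.57 -0.841 0.164
endloop
endfacet
facet normal 0.601 0.481 0.639
outer loop
vertex 0.521 -0.441 -0.091
vertex 0.57 -0.841 0.164
vertex 0.938 -0.767 -0.238
endloop
endfacet
facet normal -0.600 -0.480 -0.640
outer loop
vertex -0.187 -1.447 -0.64
vertex 0.182 -1.373 -1.042
vertex 0.14 -1.792 -0.688
endloop
endfacet
facet normal -0.413 -0.497 0.763
outer loop
vertex -0.187 -1.447 -0.64
vertex 0.14 -1.792 -0.688
vertex 0.57 -0.841 0.164
endloop
endfacet
facet normal -0.414 -0.496 0.763
outer loop
vertex 0.57 -0.841 0.164
vertex 0.14 -1.792 -0.688
vertex 0.897 -1.186 0.117
endloop
endfacet
facet normal 0.600 0.482 0.638
outer loop
vertex 0.57 -0.841 0.164
vertex 0.897 -1.186 0.117
vertex 0.938 -0.767 -0.238
endloop
endfacet
facet normal -0.600 -0.480 -0.640
outer loop
vertex 0.14 -1.792 -0.688
vertex 0.182 -1.373 -1.042
vertex 0.498 -1.821 -1.002
endloop
endfacet
facet normal 0.278 -0.875 0.397
outer loop
vertex 0.14 -1.792 -0.688
vertex 0.498 -1.821 -1.002
vertex 0.897 -1.186 0.117
endloop
endfacet
facet normal 0.278 -0.875 0.397
outer loop
vertex 0.897 -1.186 0.117
vertex 0.498 -1.821 -1.002
vertex 1.255 -1.215 -0.198
endloop
endfacet
facet normal 0.601 0.482 0.638
outer loop
vertex 0.897 -1.186 0.117
vertex 1.255 -1.215 -0.198
vertex 0.938 -0.767 -0.238
endloop
endfacet
facet normal -0.602 -0.481 -0.637
outer loop
vertex 0.498 -1.821 -1.002
vertex 0.182 -1.373 -1.042
vertex 0.617 -1.513 -1.347
endloop
endfacet
facet normal 0.759 -0.593 -0.268
outer loop
vertex 0.498 -1.821 -1.002
vertex 0.617 -1.513 -1.347
vertex 1.255 -1.215 -0.198
endloop
endfacet
facet normal 0.759 -0.593 -0.268
outer loop
vertex 1.255 -1.215 -0.198
vertex 0.617 -1.513 -1.347
vertex 1.374 -0.907 -0.542
endloop
endfacet
facet normal 0.600 0.482 0.639
outer loop
vertex 1.255 -1.215 -0.198
vertex 1.374 -0.907 -0.542
vertex 0.938 -0.767 -0.238
endloop
endfacet
facet normal -0.602 -0.481 -0.638
outer loop
vertex 0.617 -1.513 -1.347
vertex 0.182 -1.373 -1.042
vertex 0.409 -1.1 -1.462
endloop
endfacet
facet normal 0.670 0.134 -0.731
outer loop
vertex 0.617 -1.513 -1.347
vertex 0.409 -1.1 -1.462
vertex 1.374 -0.907 -0.542
endloop
endfacet
facet normal 0.670 0.134 -0.731
outer loop
vertex 1.374 -0.907 -0.542
vertex 0.409 -1.1 -1.462
vertex 1.166 -0.494 -0.657
endloop
endfacet
facet normal 0.600 0.480 0.640
outer loop
vertex 1.374 -0.907 -0.542
vertex 1.166 -0.494 -0.657
vertex 0.938 -0.767 -0.238
endloop
endfacet

endsolid


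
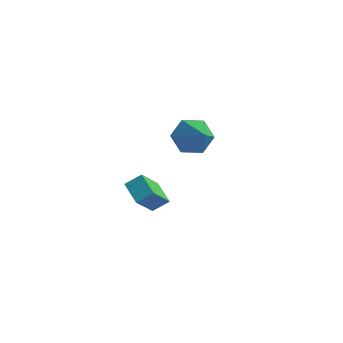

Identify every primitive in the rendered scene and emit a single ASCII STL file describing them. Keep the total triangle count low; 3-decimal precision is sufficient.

solid 
facet normal -0.854 0.329 0.403
outer loop
vertex -3.272 2.589 -1.839
vertex -2.763 3.229 -1.282
vertex -3.413 3.869 -3.182
endloop
endfacet
facet normal -0.515 -0.647 -0.563
outer loop
vertex -2.277 3.431 -3.718
vertex -3.272 2.589 -1.839
vertex -3.413 3.869 -3.182
endloop
endfacet
facet normal -0.854 0.330 0.403
outer loop
vertex -3.413 3.869 -3.182
vertex -2.763 3.229 -1.282
vertex -2.903 4.509 -2.625
endloop
endfacet
facet normal -0.075 0.688 -0.722
outer loop
vertex -2.903 4.509 -2.625
vertex -2.277 3.431 -3.718
vertex -3.413 3.869 -3.182
endloop
endfacet
facet normal 0.075 -0.688 0.722
outer loop
vertex -3.272 2.589 -1.839
vertex -1.627 2.791 -1.818
vertex -2.763 3.229 -1.282
endloop
endfacet
facet normal -0.515 -0.647 -0.563
outer loop
vertex -2.137 2.151 -2.375
vertex -3.272 2.589 -1.839
vertex -2.277 3.431 -3.718
endloop
endfacet
facet normal 0.075 -0.688 0.722
outer loop
vertex -2.137 2.151 -2.375
vertex -1.627 2.791 -1.818
vertex -3.272 2.589 -1.839
endloop
endfacet
facet normal 0.515 0.647 0.563
outer loop
vertex -2.763 3.229 -1.282
vertex -1.627 2.791 -1.818
vertex -2.903 4.509 -2.625
endloop
endfacet
facet normal -0.075 0.688 -0.722
outer loop
vertex -1.768 4.071 -3.161
vertex -2.277 3.431 -3.718
vertex -2.903 4.509 -2.625
endloop
endfacet
facet normal 0.515 0.647 0.562
outer loop
vertex -2.903 4.509 -2.625
vertex -1.627 2.791 -1.818
vertex -1.768 4.071 -3.161
endloop
endfacet
facet normal 0.854 -0.329 -0.403
outer loop
vertex -1.768 4.071 -3.161
vertex -2.137 2.151 -2.375
vertex -2.277 3.431 -3.718
endloop
endfacet
facet normal 0.854 -0.329 -0.403
outer loop
vertex -1.627 2.791 -1.818
vertex -2.137 2.151 -2.375
vertex -1.768 4.071 -3.161
endloop
endfacet
facet normal -0.722 0.423 -0.547
outer loop
vertex 1.074 3.094 1.984
vertex 0.452 3.094 2.805
vertex 1.063 3.902 2.623
endloop
endfacet
facet normal 0.919 0.252 -0.303
outer loop
vertex 1.074 3.094 1.984
vertex 1.063 3.902 2.623
vertex 1.968 2.206 3.955
endloop
endfacet
facet normal -0.722 0.423 -0.548
outer loop
vertex 1.063 3.902 2.623
vertex 0.452 3.094 2.805
vertex 0.44 3.902 3.444
endloop
endfacet
facet normal 0.592 0.669 0.449
outer loop
vertex 1.063 3.902 2.623
vertex 0.44 3.902 3.444
vertex 1.968 2.206 3.955
endloop
endfacet
facet normal -0.722 0.422 -0.548
outer loop
vertex 0.44 3.902 3.444
vertex 0.452 3.094 2.805
vertex -0.171 3.093 3.626
endloop
endfacet
facet normal -0.045 0.251 0.967
outer loop
vertex 0.44 3.902 3.444
vertex -0.171 3.093 3.626
vertex 1.968 2.206 3.955
endloop
endfacet
facet normal -0.722 0.423 -0.547
outer loop
vertex -0.171 3.093 3.626
vertex 0.452 3.094 2.805
vertex -0.16 2.285 2.987
endloop
endfacet
facet normal -0.354 -0.583 0.731
outer loop
vertex -0.171 3.093 3.626
vertex -0.16 2.285 2.987
vertex 1.968 2.206 3.955
endloop
endfacet
facet normal -0.722 0.423 -0.548
outer loop
vertex -0.16 2.285 2.987
vertex 0.452 3.094 2.805
vertex 0.463 2.285 2.167
endloop
endfacet
facet normal -0.028 -0.999 -0.021
outer loop
vertex -0.16 2.285 2.987
vertex 0.463 2.285 2.167
vertex 1.968 2.206 3.955
endloop
endfacet
facet normal -0.723 0.422 -0.547
outer loop
vertex 0.463 2.285 2.167
vertex 0.452 3.094 2.805
vertex 1.074 3.094 1.984
endloop
endfacet
facet normal 0.609 -0.582 -0.539
outer loop
vertex 0.463 2.285 2.167
vertex 1.074 3.094 1.984
vertex 1.968 2.206 3.955
endloop
endfacet

endsolid


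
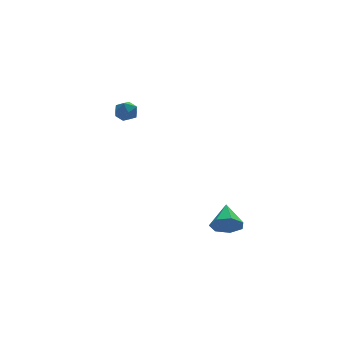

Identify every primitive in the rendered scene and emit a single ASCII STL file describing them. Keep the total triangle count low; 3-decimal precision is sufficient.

solid 
facet normal -0.314 -0.823 -0.474
outer loop
vertex -0.082 -4.457 -4.021
vertex -0.938 -4.344 -3.649
vertex -0.602 -4.006 -4.459
endloop
endfacet
facet normal 0.769 0.496 -0.403
outer loop
vertex -0.082 -4.457 -4.021
vertex -0.602 -4.006 -4.459
vertex -0.422 -2.996 -2.871
endloop
endfacet
facet normal -0.315 -0.822 -0.474
outer loop
vertex -0.602 -4.006 -4.459
vertex -0.938 -4.344 -3.649
vertex -1.375 -3.809 -4.287
endloop
endfacet
facet normal 0.092 0.835 -0.542
outer loop
vertex -0.602 -4.006 -4.459
vertex -1.375 -3.809 -4.287
vertex -0.422 -2.996 -2.871
endloop
endfacet
facet normal -0.314 -0.822 -0.474
outer loop
vertex -1.375 -3.809 -4.287
vertex -0.938 -4.344 -3.649
vertex -1.819 -4.016 -3.634
endloop
endfacet
facet normal -0.547 0.830 -0.109
outer loop
vertex -1.375 -3.809 -4.287
vertex -1.819 -4.016 -3.634
vertex -0.422 -2.996 -2.871
endloop
endfacet
facet normal -0.314 -0.822 -0.475
outer loop
vertex -1.819 -4.016 -3.634
vertex -0.938 -4.344 -3.649
vertex -1.599 -4.47 -2.993
endloop
endfacet
facet normal -0.664 0.483 0.570
outer loop
vertex -1.819 -4.016 -3.634
vertex -1.599 -4.47 -2.993
vertex -0.422 -2.996 -2.871
endloop
endfacet
facet normal -0.314 -0.822 -0.475
outer loop
vertex -1.599 -4.47 -2.993
vertex -0.938 -4.344 -3.649
vertex -0.882 -4.829 -2.846
endloop
endfacet
facet normal -0.173 0.057 0.983
outer loop
vertex -1.599 -4.47 -2.993
vertex -0.882 -4.829 -2.846
vertex -0.422 -2.996 -2.871
endloop
endfacet
facet normal -0.314 -0.822 -0.475
outer loop
vertex -0.882 -4.829 -2.846
vertex -0.938 -4.344 -3.649
vertex -0.207 -4.823 -3.303
endloop
endfacet
facet normal 0.557 -0.129 0.821
outer loop
vertex -0.882 -4.829 -2.846
vertex -0.207 -4.823 -3.303
vertex -0.422 -2.996 -2.871
endloop
endfacet
facet normal -0.315 -0.822 -0.474
outer loop
vertex -0.207 -4.823 -3.303
vertex -0.938 -4.344 -3.649
vertex -0.082 -4.457 -4.021
endloop
endfacet
facet normal 0.977 0.067 0.204
outer loop
vertex -0.207 -4.823 -3.303
vertex -0.082 -4.457 -4.021
vertex -0.422 -2.996 -2.871
endloop
endfacet
facet normal -0.723 0.153 0.674
outer loop
vertex -4.126 4.064 2.076
vertex -4.411 3.366 1.929
vertex -3.881 3.457 2.477
endloop
endfacet
facet normal -0.130 0.509 0.851
outer loop
vertex -4.126 4.064 2.076
vertex -3.881 3.457 2.477
vertex -3.379 3.986 2.237
endloop
endfacet
facet normal 0.032 0.950 0.312
outer loop
vertex -4.126 4.064 2.076
vertex -3.379 3.986 2.237
vertex -3.599 4.222 1.541
endloop
endfacet
facet normal -0.460 0.866 -0.197
outer loop
vertex -4.126 4.064 2.076
vertex -3.599 4.222 1.541
vertex -4.237 3.84 1.351
endloop
endfacet
facet normal -0.927 0.373 0.027
outer loop
vertex -4.126 4.064 2.076
vertex -4.237 3.84 1.351
vertex -4.411 3.366 1.929
endloop
endfacet
facet normal 0.400 0.036 0.916
outer loop
vertex -3.379 3.986 2.237
vertex -3.881 3.457 2.477
vertex -3.203 3.24 2.189
endloop
endfacet
facet normal -0.558 -0.540 0.630
outer loop
vertex -3.881 3.457 2.477
vertex -4.411 3.366 1.929
vertex -3.841 2.858 1.999
endloop
endfacet
facet normal -0.890 -0.183 -0.418
outer loop
vertex -4.411 3.366 1.929
vertex -4.237 3.84 1.351
vertex -4.061 3.094 1.303
endloop
endfacet
facet normal -0.135 0.613 -0.779
outer loop
vertex -4.237 3.84 1.351
vertex -3.599 4.222 1.541
vertex -3.559 3.623 1.063
endloop
endfacet
facet normal 0.662 0.749 0.045
outer loop
vertex -3.599 4.222 1.541
vertex -3.379 3.986 2.237
vertex -3.029 3.714 1.611
endloop
endfacet
facet normal 0.460 -0.866 0.197
outer loop
vertex -3.314 3.016 1.464
vertex -3.203 3.24 2.189
vertex -3.841 2.858 1.999
endloop
endfacet
facet normal -0.032 -0.950 -0.312
outer loop
vertex -3.314 3.016 1.464
vertex -3.841 2.858 1.999
vertex -4.061 3.094 1.303
endloop
endfacet
facet normal 0.130 -0.509 -0.851
outer loop
vertex -3.314 3.016 1.464
vertex -4.061 3.094 1.303
vertex -3.559 3.623 1.063
endloop
endfacet
facet normal 0.723 -0.153 -0.674
outer loop
vertex -3.314 3.016 1.464
vertex -3.559 3.623 1.063
vertex -3.029 3.714 1.611
endloop
endfacet
facet normal 0.927 -0.373 -0.027
outer loop
vertex -3.314 3.016 1.464
vertex -3.029 3.714 1.611
vertex -3.203 3.24 2.189
endloop
endfacet
facet normal 0.135 -0.613 0.779
outer loop
vertex -3.841 2.858 1.999
vertex -3.203 3.24 2.189
vertex -3.881 3.457 2.477
endloop
endfacet
facet normal -0.662 -0.749 -0.045
outer loop
vertex -4.061 3.094 1.303
vertex -3.841 2.858 1.999
vertex -4.411 3.366 1.929
endloop
endfacet
facet normal -0.400 -0.036 -0.916
outer loop
vertex -3.559 3.623 1.063
vertex -4.061 3.094 1.303
vertex -4.237 3.84 1.351
endloop
endfacet
facet normal 0.558 0.540 -0.630
outer loop
vertex -3.029 3.714 1.611
vertex -3.559 3.623 1.063
vertex -3.599 4.222 1.541
endloop
endfacet
facet normal 0.890 0.183 0.418
outer loop
vertex -3.203 3.24 2.189
vertex -3.029 3.714 1.611
vertex -3.379 3.986 2.237
endloop
endfacet

endsolid


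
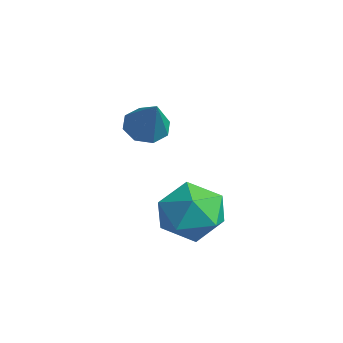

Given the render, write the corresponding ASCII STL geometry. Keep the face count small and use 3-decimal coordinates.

solid 
facet normal -0.272 0.685 0.676
outer loop
vertex 2.368 0.002 -3.671
vertex 2.504 -0.583 -3.024
vertex 3.163 -0.059 -3.29
endloop
endfacet
facet normal 0.025 0.994 0.107
outer loop
vertex 2.368 0.002 -3.671
vertex 3.163 -0.059 -3.29
vertex 3.099 0.037 -4.166
endloop
endfacet
facet normal -0.356 0.809 -0.468
outer loop
vertex 2.368 0.002 -3.671
vertex 3.099 0.037 -4.166
vertex 2.401 -0.429 -4.441
endloop
endfacet
facet normal -0.887 0.385 -0.254
outer loop
vertex 2.368 0.002 -3.671
vertex 2.401 -0.429 -4.441
vertex 2.033 -0.812 -3.735
endloop
endfacet
facet normal -0.836 0.308 0.454
outer loop
vertex 2.368 0.002 -3.671
vertex 2.033 -0.812 -3.735
vertex 2.504 -0.583 -3.024
endloop
endfacet
facet normal 0.683 0.729 0.030
outer loop
vertex 3.099 0.037 -4.166
vertex 3.163 -0.059 -3.29
vertex 3.687 -0.528 -3.825
endloop
endfacet
facet normal 0.203 0.228 0.952
outer loop
vertex 3.163 -0.059 -3.29
vertex 2.504 -0.583 -3.024
vertex 3.319 -0.911 -3.119
endloop
endfacet
facet normal -0.710 -0.381 0.593
outer loop
vertex 2.504 -0.583 -3.024
vertex 2.033 -0.812 -3.735
vertex 2.621 -1.377 -3.394
endloop
endfacet
facet normal -0.793 -0.256 -0.552
outer loop
vertex 2.033 -0.812 -3.735
vertex 2.401 -0.429 -4.441
vertex 2.557 -1.281 -4.27
endloop
endfacet
facet normal 0.068 0.430 -0.900
outer loop
vertex 2.401 -0.429 -4.441
vertex 3.099 0.037 -4.166
vertex 3.216 -0.757 -4.536
endloop
endfacet
facet normal 0.887 -0.385 0.254
outer loop
vertex 3.352 -1.342 -3.889
vertex 3.687 -0.528 -3.825
vertex 3.319 -0.911 -3.119
endloop
endfacet
facet normal 0.356 -0.809 0.468
outer loop
vertex 3.352 -1.342 -3.889
vertex 3.319 -0.911 -3.119
vertex 2.621 -1.377 -3.394
endloop
endfacet
facet normal -0.025 -0.994 -0.107
outer loop
vertex 3.352 -1.342 -3.889
vertex 2.621 -1.377 -3.394
vertex 2.557 -1.281 -4.27
endloop
endfacet
facet normal 0.272 -0.685 -0.676
outer loop
vertex 3.352 -1.342 -3.889
vertex 2.557 -1.281 -4.27
vertex 3.216 -0.757 -4.536
endloop
endfacet
facet normal 0.836 -0.308 -0.454
outer loop
vertex 3.352 -1.342 -3.889
vertex 3.216 -0.757 -4.536
vertex 3.687 -0.528 -3.825
endloop
endfacet
facet normal 0.793 0.256 0.552
outer loop
vertex 3.319 -0.911 -3.119
vertex 3.687 -0.528 -3.825
vertex 3.163 -0.059 -3.29
endloop
endfacet
facet normal -0.068 -0.430 0.900
outer loop
vertex 2.621 -1.377 -3.394
vertex 3.319 -0.911 -3.119
vertex 2.504 -0.583 -3.024
endloop
endfacet
facet normal -0.683 -0.729 -0.030
outer loop
vertex 2.557 -1.281 -4.27
vertex 2.621 -1.377 -3.394
vertex 2.033 -0.812 -3.735
endloop
endfacet
facet normal -0.203 -0.228 -0.952
outer loop
vertex 3.216 -0.757 -4.536
vertex 2.557 -1.281 -4.27
vertex 2.401 -0.429 -4.441
endloop
endfacet
facet normal 0.710 0.381 -0.593
outer loop
vertex 3.687 -0.528 -3.825
vertex 3.216 -0.757 -4.536
vertex 3.099 0.037 -4.166
endloop
endfacet
facet normal -0.603 0.119 -0.789
outer loop
vertex 1.499 -0.484 -2.039
vertex 1.123 -0.826 -1.803
vertex 1.219 -0.274 -1.793
endloop
endfacet
facet normal 0.652 0.752 0.100
outer loop
vertex 1.499 -0.484 -2.039
vertex 1.219 -0.274 -1.793
vertex 1.877 -0.974 -0.817
endloop
endfacet
facet normal -0.604 0.119 -0.788
outer loop
vertex 1.219 -0.274 -1.793
vertex 1.123 -0.826 -1.803
vertex 0.882 -0.387 -1.552
endloop
endfacet
facet normal 0.101 0.839 0.534
outer loop
vertex 1.219 -0.274 -1.793
vertex 0.882 -0.387 -1.552
vertex 1.877 -0.974 -0.817
endloop
endfacet
facet normal -0.603 0.120 -0.789
outer loop
vertex 0.882 -0.387 -1.552
vertex 1.123 -0.826 -1.803
vertex 0.687 -0.757 -1.459
endloop
endfacet
facet normal -0.375 0.407 0.833
outer loop
vertex 0.882 -0.387 -1.552
vertex 0.687 -0.757 -1.459
vertex 1.877 -0.974 -0.817
endloop
endfacet
facet normal -0.603 0.119 -0.789
outer loop
vertex 0.687 -0.757 -1.459
vertex 1.123 -0.826 -1.803
vertex 0.747 -1.167 -1.567
endloop
endfacet
facet normal -0.495 -0.288 0.820
outer loop
vertex 0.687 -0.757 -1.459
vertex 0.747 -1.167 -1.567
vertex 1.877 -0.974 -0.817
endloop
endfacet
facet normal -0.603 0.118 -0.789
outer loop
vertex 0.747 -1.167 -1.567
vertex 1.123 -0.826 -1.803
vertex 1.028 -1.377 -1.813
endloop
endfacet
facet normal -0.190 -0.843 0.503
outer loop
vertex 0.747 -1.167 -1.567
vertex 1.028 -1.377 -1.813
vertex 1.877 -0.974 -0.817
endloop
endfacet
facet normal -0.605 0.119 -0.788
outer loop
vertex 1.028 -1.377 -1.813
vertex 1.123 -0.826 -1.803
vertex 1.364 -1.265 -2.054
endloop
endfacet
facet normal 0.360 -0.930 0.070
outer loop
vertex 1.028 -1.377 -1.813
vertex 1.364 -1.265 -2.054
vertex 1.877 -0.974 -0.817
endloop
endfacet
facet normal -0.602 0.121 -0.789
outer loop
vertex 1.364 -1.265 -2.054
vertex 1.123 -0.826 -1.803
vertex 1.56 -0.895 -2.147
endloop
endfacet
facet normal 0.835 -0.500 -0.229
outer loop
vertex 1.364 -1.265 -2.054
vertex 1.56 -0.895 -2.147
vertex 1.877 -0.974 -0.817
endloop
endfacet
facet normal -0.603 0.118 -0.789
outer loop
vertex 1.56 -0.895 -2.147
vertex 1.123 -0.826 -1.803
vertex 1.499 -0.484 -2.039
endloop
endfacet
facet normal 0.956 0.199 -0.216
outer loop
vertex 1.56 -0.895 -2.147
vertex 1.499 -0.484 -2.039
vertex 1.877 -0.974 -0.817
endloop
endfacet

endsolid


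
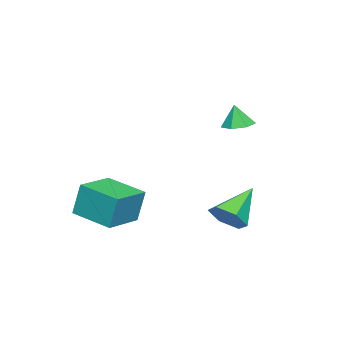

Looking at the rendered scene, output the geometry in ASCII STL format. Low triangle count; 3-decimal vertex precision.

solid 
facet normal 0.773 -0.231 -0.591
outer loop
vertex -0.064 1.154 -3.752
vertex -0.535 1.451 -4.485
vertex -0.001 2.034 -4.014
endloop
endfacet
facet normal 0.297 0.253 0.921
outer loop
vertex -0.064 1.154 -3.752
vertex -0.001 2.034 -4.014
vertex -2.065 1.909 -3.315
endloop
endfacet
facet normal 0.773 -0.231 -0.590
outer loop
vertex -0.001 2.034 -4.014
vertex -0.535 1.451 -4.485
vertex -0.471 2.331 -4.746
endloop
endfacet
facet normal 0.059 0.938 0.342
outer loop
vertex -0.001 2.034 -4.014
vertex -0.471 2.331 -4.746
vertex -2.065 1.909 -3.315
endloop
endfacet
facet normal 0.773 -0.231 -0.590
outer loop
vertex -0.471 2.331 -4.746
vertex -0.535 1.451 -4.485
vertex -1.005 1.748 -5.217
endloop
endfacet
facet normal -0.526 0.771 -0.358
outer loop
vertex -0.471 2.331 -4.746
vertex -1.005 1.748 -5.217
vertex -2.065 1.909 -3.315
endloop
endfacet
facet normal 0.774 -0.231 -0.590
outer loop
vertex -1.005 1.748 -5.217
vertex -0.535 1.451 -4.485
vertex -1.068 0.869 -4.956
endloop
endfacet
facet normal -0.874 -0.080 -0.480
outer loop
vertex -1.005 1.748 -5.217
vertex -1.068 0.869 -4.956
vertex -2.065 1.909 -3.315
endloop
endfacet
facet normal 0.774 -0.231 -0.590
outer loop
vertex -1.068 0.869 -4.956
vertex -0.535 1.451 -4.485
vertex -0.598 0.571 -4.223
endloop
endfacet
facet normal -0.637 -0.765 0.098
outer loop
vertex -1.068 0.869 -4.956
vertex -0.598 0.571 -4.223
vertex -2.065 1.909 -3.315
endloop
endfacet
facet normal 0.773 -0.231 -0.591
outer loop
vertex -0.598 0.571 -4.223
vertex -0.535 1.451 -4.485
vertex -0.064 1.154 -3.752
endloop
endfacet
facet normal -0.051 -0.599 0.799
outer loop
vertex -0.598 0.571 -4.223
vertex -0.064 1.154 -3.752
vertex -2.065 1.909 -3.315
endloop
endfacet
facet normal -0.974 0.198 -0.107
outer loop
vertex -0.437 -3.754 -3.067
vertex -0.023 -1.902 -3.416
vertex -0.33 -4.075 -4.641
endloop
endfacet
facet normal -0.214 -0.960 0.181
outer loop
vertex 1.463 -4.438 -4.444
vertex -0.437 -3.754 -3.067
vertex -0.33 -4.075 -4.641
endloop
endfacet
facet normal -0.974 0.198 -0.106
outer loop
vertex -0.33 -4.075 -4.641
vertex -0.023 -1.902 -3.416
vertex 0.084 -2.222 -4.99
endloop
endfacet
facet normal 0.067 -0.199 -0.978
outer loop
vertex 0.084 -2.222 -4.99
vertex 1.463 -4.438 -4.444
vertex -0.33 -4.075 -4.641
endloop
endfacet
facet normal -0.067 0.199 0.978
outer loop
vertex -0.437 -3.754 -3.067
vertex 1.77 -2.265 -3.219
vertex -0.023 -1.902 -3.416
endloop
endfacet
facet normal -0.215 -0.960 0.181
outer loop
vertex 1.356 -4.118 -2.87
vertex -0.437 -3.754 -3.067
vertex 1.463 -4.438 -4.444
endloop
endfacet
facet normal -0.067 0.199 0.978
outer loop
vertex 1.356 -4.118 -2.87
vertex 1.77 -2.265 -3.219
vertex -0.437 -3.754 -3.067
endloop
endfacet
facet normal 0.214 0.960 -0.181
outer loop
vertex -0.023 -1.902 -3.416
vertex 1.77 -2.265 -3.219
vertex 0.084 -2.222 -4.99
endloop
endfacet
facet normal 0.067 -0.199 -0.978
outer loop
vertex 1.877 -2.586 -4.793
vertex 1.463 -4.438 -4.444
vertex 0.084 -2.222 -4.99
endloop
endfacet
facet normal 0.215 0.960 -0.181
outer loop
vertex 0.084 -2.222 -4.99
vertex 1.77 -2.265 -3.219
vertex 1.877 -2.586 -4.793
endloop
endfacet
facet normal 0.974 -0.198 0.106
outer loop
vertex 1.877 -2.586 -4.793
vertex 1.356 -4.118 -2.87
vertex 1.463 -4.438 -4.444
endloop
endfacet
facet normal 0.974 -0.198 0.107
outer loop
vertex 1.77 -2.265 -3.219
vertex 1.356 -4.118 -2.87
vertex 1.877 -2.586 -4.793
endloop
endfacet
facet normal -0.034 0.159 -0.987
outer loop
vertex -2.739 0.671 -0.426
vertex -3.479 0.686 -0.398
vertex -3.002 1.248 -0.324
endloop
endfacet
facet normal 0.796 0.267 0.544
outer loop
vertex -2.739 0.671 -0.426
vertex -3.002 1.248 -0.324
vertex -3.441 0.514 0.678
endloop
endfacet
facet normal -0.034 0.159 -0.987
outer loop
vertex -3.002 1.248 -0.324
vertex -3.479 0.686 -0.398
vertex -3.624 1.402 -0.278
endloop
endfacet
facet normal 0.229 0.735 0.639
outer loop
vertex -3.002 1.248 -0.324
vertex -3.624 1.402 -0.278
vertex -3.441 0.514 0.678
endloop
endfacet
facet normal -0.034 0.158 -0.987
outer loop
vertex -3.624 1.402 -0.278
vertex -3.479 0.686 -0.398
vertex -4.136 1.017 -0.322
endloop
endfacet
facet normal -0.496 0.587 0.640
outer loop
vertex -3.624 1.402 -0.278
vertex -4.136 1.017 -0.322
vertex -3.441 0.514 0.678
endloop
endfacet
facet normal -0.034 0.158 -0.987
outer loop
vertex -4.136 1.017 -0.322
vertex -3.479 0.686 -0.398
vertex -4.153 0.383 -0.423
endloop
endfacet
facet normal -0.834 -0.065 0.547
outer loop
vertex -4.136 1.017 -0.322
vertex -4.153 0.383 -0.423
vertex -3.441 0.514 0.678
endloop
endfacet
facet normal -0.034 0.158 -0.987
outer loop
vertex -4.153 0.383 -0.423
vertex -3.479 0.686 -0.398
vertex -3.662 -0.023 -0.505
endloop
endfacet
facet normal -0.531 -0.730 0.430
outer loop
vertex -4.153 0.383 -0.423
vertex -3.662 -0.023 -0.505
vertex -3.441 0.514 0.678
endloop
endfacet
facet normal -0.034 0.158 -0.987
outer loop
vertex -3.662 -0.023 -0.505
vertex -3.479 0.686 -0.398
vertex -3.033 0.105 -0.506
endloop
endfacet
facet normal 0.185 -0.907 0.377
outer loop
vertex -3.662 -0.023 -0.505
vertex -3.033 0.105 -0.506
vertex -3.441 0.514 0.678
endloop
endfacet
facet normal -0.034 0.157 -0.987
outer loop
vertex -3.033 0.105 -0.506
vertex -3.479 0.686 -0.398
vertex -2.739 0.671 -0.426
endloop
endfacet
facet normal 0.776 -0.464 0.428
outer loop
vertex -3.033 0.105 -0.506
vertex -2.739 0.671 -0.426
vertex -3.441 0.514 0.678
endloop
endfacet

endsolid


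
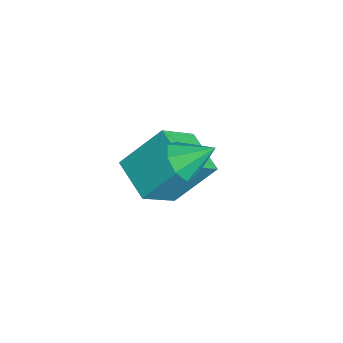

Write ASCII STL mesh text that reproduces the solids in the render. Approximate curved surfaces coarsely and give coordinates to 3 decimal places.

solid 
facet normal -0.925 -0.263 0.275
outer loop
vertex -1.808 -0.889 -2.063
vertex -2.496 0.308 -3.234
vertex -1.831 -2.301 -3.493
endloop
endfacet
facet normal 0.379 -0.661 0.647
outer loop
vertex -0.304 -1.868 -3.946
vertex -1.808 -0.889 -2.063
vertex -1.831 -2.301 -3.493
endloop
endfacet
facet normal -0.925 -0.263 0.274
outer loop
vertex -1.831 -2.301 -3.493
vertex -2.496 0.308 -3.234
vertex -2.518 -1.105 -4.664
endloop
endfacet
facet normal -0.012 -0.703 -0.711
outer loop
vertex -2.518 -1.105 -4.664
vertex -0.304 -1.868 -3.946
vertex -1.831 -2.301 -3.493
endloop
endfacet
facet normal 0.012 0.703 0.711
outer loop
vertex -1.808 -0.889 -2.063
vertex -0.969 0.741 -3.687
vertex -2.496 0.308 -3.234
endloop
endfacet
facet normal 0.380 -0.661 0.647
outer loop
vertex -0.282 -0.455 -2.516
vertex -1.808 -0.889 -2.063
vertex -0.304 -1.868 -3.946
endloop
endfacet
facet normal 0.011 0.703 0.711
outer loop
vertex -0.282 -0.455 -2.516
vertex -0.969 0.741 -3.687
vertex -1.808 -0.889 -2.063
endloop
endfacet
facet normal -0.379 0.661 -0.647
outer loop
vertex -2.496 0.308 -3.234
vertex -0.969 0.741 -3.687
vertex -2.518 -1.105 -4.664
endloop
endfacet
facet normal -0.011 -0.703 -0.712
outer loop
vertex -0.992 -0.671 -5.117
vertex -0.304 -1.868 -3.946
vertex -2.518 -1.105 -4.664
endloop
endfacet
facet normal -0.380 0.661 -0.647
outer loop
vertex -2.518 -1.105 -4.664
vertex -0.969 0.741 -3.687
vertex -0.992 -0.671 -5.117
endloop
endfacet
facet normal 0.925 0.263 -0.274
outer loop
vertex -0.992 -0.671 -5.117
vertex -0.282 -0.455 -2.516
vertex -0.304 -1.868 -3.946
endloop
endfacet
facet normal 0.925 0.263 -0.274
outer loop
vertex -0.969 0.741 -3.687
vertex -0.282 -0.455 -2.516
vertex -0.992 -0.671 -5.117
endloop
endfacet
facet normal -0.205 -0.786 -0.583
outer loop
vertex 1.914 -0.959 -0.87
vertex 1.191 -0.965 -0.608
vertex 1.554 -0.624 -1.195
endloop
endfacet
facet normal 0.767 0.598 -0.233
outer loop
vertex 1.914 -0.959 -0.87
vertex 1.554 -0.624 -1.195
vertex 1.449 0.025 0.128
endloop
endfacet
facet normal -0.205 -0.786 -0.583
outer loop
vertex 1.554 -0.624 -1.195
vertex 1.191 -0.965 -0.608
vertex 0.981 -0.489 -1.175
endloop
endfacet
facet normal 0.194 0.887 -0.420
outer loop
vertex 1.554 -0.624 -1.195
vertex 0.981 -0.489 -1.175
vertex 1.449 0.025 0.128
endloop
endfacet
facet normal -0.206 -0.786 -0.583
outer loop
vertex 0.981 -0.489 -1.175
vertex 1.191 -0.965 -0.608
vertex 0.53 -0.632 -0.823
endloop
endfacet
facet normal -0.430 0.882 -0.193
outer loop
vertex 0.981 -0.489 -1.175
vertex 0.53 -0.632 -0.823
vertex 1.449 0.025 0.128
endloop
endfacet
facet normal -0.206 -0.785 -0.584
outer loop
vertex 0.53 -0.632 -0.823
vertex 1.191 -0.965 -0.608
vertex 0.467 -0.971 -0.345
endloop
endfacet
facet normal -0.746 0.585 0.317
outer loop
vertex 0.53 -0.632 -0.823
vertex 0.467 -0.971 -0.345
vertex 1.449 0.025 0.128
endloop
endfacet
facet normal -0.206 -0.785 -0.584
outer loop
vertex 0.467 -0.971 -0.345
vertex 1.191 -0.965 -0.608
vertex 0.827 -1.306 -0.021
endloop
endfacet
facet normal -0.565 0.174 0.807
outer loop
vertex 0.467 -0.971 -0.345
vertex 0.827 -1.306 -0.021
vertex 1.449 0.025 0.128
endloop
endfacet
facet normal -0.205 -0.786 -0.583
outer loop
vertex 0.827 -1.306 -0.021
vertex 1.191 -0.965 -0.608
vertex 1.4 -1.441 -0.04
endloop
endfacet
facet normal 0.006 -0.114 0.993
outer loop
vertex 0.827 -1.306 -0.021
vertex 1.4 -1.441 -0.04
vertex 1.449 0.025 0.128
endloop
endfacet
facet normal -0.206 -0.786 -0.583
outer loop
vertex 1.4 -1.441 -0.04
vertex 1.191 -0.965 -0.608
vertex 1.851 -1.298 -0.392
endloop
endfacet
facet normal 0.633 -0.109 0.767
outer loop
vertex 1.4 -1.441 -0.04
vertex 1.851 -1.298 -0.392
vertex 1.449 0.025 0.128
endloop
endfacet
facet normal -0.205 -0.785 -0.584
outer loop
vertex 1.851 -1.298 -0.392
vertex 1.191 -0.965 -0.608
vertex 1.914 -0.959 -0.87
endloop
endfacet
facet normal 0.948 0.187 0.257
outer loop
vertex 1.851 -1.298 -0.392
vertex 1.914 -0.959 -0.87
vertex 1.449 0.025 0.128
endloop
endfacet

endsolid


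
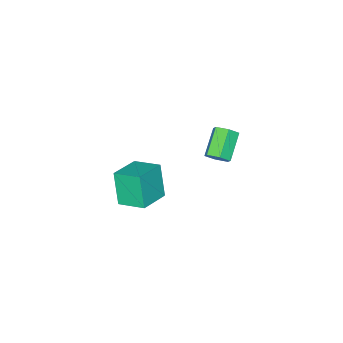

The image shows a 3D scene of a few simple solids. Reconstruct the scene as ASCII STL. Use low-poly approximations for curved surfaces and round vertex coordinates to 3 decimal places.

solid 
facet normal 0.750 0.317 -0.581
outer loop
vertex -2.372 3.371 2.596
vertex -2.709 3.576 2.273
vertex -2.526 3.852 2.66
endloop
endfacet
facet normal 0.588 0.081 0.804
outer loop
vertex -2.372 3.371 2.596
vertex -2.526 3.852 2.66
vertex -3.294 2.98 3.31
endloop
endfacet
facet normal 0.589 0.080 0.804
outer loop
vertex -3.294 2.98 3.31
vertex -2.526 3.852 2.66
vertex -3.448 3.461 3.375
endloop
endfacet
facet normal -0.749 -0.318 0.581
outer loop
vertex -3.294 2.98 3.31
vertex -3.448 3.461 3.375
vertex -3.631 3.184 2.987
endloop
endfacet
facet normal 0.749 0.319 -0.581
outer loop
vertex -2.526 3.852 2.66
vertex -2.709 3.576 2.273
vertex -2.864 4.057 2.337
endloop
endfacet
facet normal 0.032 0.859 0.511
outer loop
vertex -2.526 3.852 2.66
vertex -2.864 4.057 2.337
vertex -3.448 3.461 3.375
endloop
endfacet
facet normal 0.031 0.859 0.511
outer loop
vertex -3.448 3.461 3.375
vertex -2.864 4.057 2.337
vertex -3.785 3.666 3.051
endloop
endfacet
facet normal -0.750 -0.317 0.580
outer loop
vertex -3.448 3.461 3.375
vertex -3.785 3.666 3.051
vertex -3.631 3.184 2.987
endloop
endfacet
facet normal 0.749 0.319 -0.580
outer loop
vertex -2.864 4.057 2.337
vertex -2.709 3.576 2.273
vertex -3.046 3.78 1.95
endloop
endfacet
facet normal -0.557 0.777 -0.294
outer loop
vertex -2.864 4.057 2.337
vertex -3.046 3.78 1.95
vertex -3.785 3.666 3.051
endloop
endfacet
facet normal -0.557 0.777 -0.293
outer loop
vertex -3.785 3.666 3.051
vertex -3.046 3.78 1.95
vertex -3.968 3.389 2.664
endloop
endfacet
facet normal -0.750 -0.317 0.581
outer loop
vertex -3.785 3.666 3.051
vertex -3.968 3.389 2.664
vertex -3.631 3.184 2.987
endloop
endfacet
facet normal 0.749 0.318 -0.581
outer loop
vertex -3.046 3.78 1.95
vertex -2.709 3.576 2.273
vertex -2.892 3.299 1.885
endloop
endfacet
facet normal -0.589 -0.080 -0.804
outer loop
vertex -3.046 3.78 1.95
vertex -2.892 3.299 1.885
vertex -3.968 3.389 2.664
endloop
endfacet
facet normal -0.589 -0.082 -0.804
outer loop
vertex -3.968 3.389 2.664
vertex -2.892 3.299 1.885
vertex -3.814 2.908 2.6
endloop
endfacet
facet normal -0.750 -0.317 0.581
outer loop
vertex -3.968 3.389 2.664
vertex -3.814 2.908 2.6
vertex -3.631 3.184 2.987
endloop
endfacet
facet normal 0.750 0.317 -0.580
outer loop
vertex -2.892 3.299 1.885
vertex -2.709 3.576 2.273
vertex -2.555 3.094 2.209
endloop
endfacet
facet normal -0.032 -0.859 -0.511
outer loop
vertex -2.892 3.299 1.885
vertex -2.555 3.094 2.209
vertex -3.814 2.908 2.6
endloop
endfacet
facet normal -0.032 -0.859 -0.512
outer loop
vertex -3.814 2.908 2.6
vertex -2.555 3.094 2.209
vertex -3.476 2.703 2.923
endloop
endfacet
facet normal -0.749 -0.319 0.581
outer loop
vertex -3.814 2.908 2.6
vertex -3.476 2.703 2.923
vertex -3.631 3.184 2.987
endloop
endfacet
facet normal 0.750 0.317 -0.581
outer loop
vertex -2.555 3.094 2.209
vertex -2.709 3.576 2.273
vertex -2.372 3.371 2.596
endloop
endfacet
facet normal 0.557 -0.777 0.293
outer loop
vertex -2.555 3.094 2.209
vertex -2.372 3.371 2.596
vertex -3.476 2.703 2.923
endloop
endfacet
facet normal 0.557 -0.777 0.294
outer loop
vertex -3.476 2.703 2.923
vertex -2.372 3.371 2.596
vertex -3.294 2.98 3.31
endloop
endfacet
facet normal -0.749 -0.319 0.580
outer loop
vertex -3.476 2.703 2.923
vertex -3.294 2.98 3.31
vertex -3.631 3.184 2.987
endloop
endfacet
facet normal -0.959 -0.119 -0.257
outer loop
vertex -3.202 -1.009 -1.448
vertex -3.439 0.121 -1.086
vertex -2.895 -0.503 -2.826
endloop
endfacet
facet normal 0.195 -0.934 -0.299
outer loop
vertex -1.581 -0.341 -2.474
vertex -3.202 -1.009 -1.448
vertex -2.895 -0.503 -2.826
endloop
endfacet
facet normal -0.959 -0.119 -0.257
outer loop
vertex -2.895 -0.503 -2.826
vertex -3.439 0.121 -1.086
vertex -3.132 0.627 -2.464
endloop
endfacet
facet normal 0.205 0.337 -0.919
outer loop
vertex -3.132 0.627 -2.464
vertex -1.581 -0.341 -2.474
vertex -2.895 -0.503 -2.826
endloop
endfacet
facet normal -0.205 -0.337 0.919
outer loop
vertex -3.202 -1.009 -1.448
vertex -2.125 0.283 -0.734
vertex -3.439 0.121 -1.086
endloop
endfacet
facet normal 0.195 -0.934 -0.299
outer loop
vertex -1.888 -0.847 -1.096
vertex -3.202 -1.009 -1.448
vertex -1.581 -0.341 -2.474
endloop
endfacet
facet normal -0.205 -0.337 0.919
outer loop
vertex -1.888 -0.847 -1.096
vertex -2.125 0.283 -0.734
vertex -3.202 -1.009 -1.448
endloop
endfacet
facet normal -0.195 0.934 0.299
outer loop
vertex -3.439 0.121 -1.086
vertex -2.125 0.283 -0.734
vertex -3.132 0.627 -2.464
endloop
endfacet
facet normal 0.205 0.337 -0.919
outer loop
vertex -1.818 0.789 -2.112
vertex -1.581 -0.341 -2.474
vertex -3.132 0.627 -2.464
endloop
endfacet
facet normal -0.195 0.934 0.299
outer loop
vertex -3.132 0.627 -2.464
vertex -2.125 0.283 -0.734
vertex -1.818 0.789 -2.112
endloop
endfacet
facet normal 0.959 0.119 0.257
outer loop
vertex -1.818 0.789 -2.112
vertex -1.888 -0.847 -1.096
vertex -1.581 -0.341 -2.474
endloop
endfacet
facet normal 0.959 0.119 0.257
outer loop
vertex -2.125 0.283 -0.734
vertex -1.888 -0.847 -1.096
vertex -1.818 0.789 -2.112
endloop
endfacet

endsolid


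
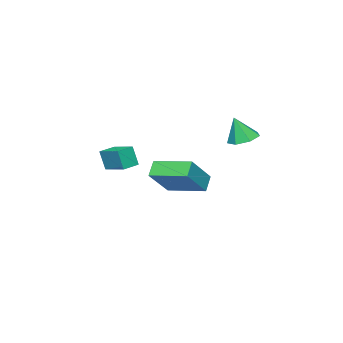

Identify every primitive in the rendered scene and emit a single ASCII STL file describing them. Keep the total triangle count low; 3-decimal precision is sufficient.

solid 
facet normal -0.663 -0.215 0.717
outer loop
vertex -1.47 -3.518 1.008
vertex -1.769 -1.653 1.292
vertex -2.875 -3.543 -0.3
endloop
endfacet
facet normal 0.156 -0.976 -0.149
outer loop
vertex -2.271 -3.347 -0.952
vertex -1.47 -3.518 1.008
vertex -2.875 -3.543 -0.3
endloop
endfacet
facet normal -0.663 -0.215 0.717
outer loop
vertex -2.875 -3.543 -0.3
vertex -1.769 -1.653 1.292
vertex -3.174 -1.678 -0.016
endloop
endfacet
facet normal -0.732 -0.013 -0.682
outer loop
vertex -3.174 -1.678 -0.016
vertex -2.271 -3.347 -0.952
vertex -2.875 -3.543 -0.3
endloop
endfacet
facet normal 0.732 0.013 0.682
outer loop
vertex -1.47 -3.518 1.008
vertex -1.165 -1.457 0.64
vertex -1.769 -1.653 1.292
endloop
endfacet
facet normal 0.156 -0.976 -0.149
outer loop
vertex -0.866 -3.322 0.356
vertex -1.47 -3.518 1.008
vertex -2.271 -3.347 -0.952
endloop
endfacet
facet normal 0.732 0.013 0.682
outer loop
vertex -0.866 -3.322 0.356
vertex -1.165 -1.457 0.64
vertex -1.47 -3.518 1.008
endloop
endfacet
facet normal -0.156 0.976 0.149
outer loop
vertex -1.769 -1.653 1.292
vertex -1.165 -1.457 0.64
vertex -3.174 -1.678 -0.016
endloop
endfacet
facet normal -0.732 -0.013 -0.682
outer loop
vertex -2.57 -1.482 -0.668
vertex -2.271 -3.347 -0.952
vertex -3.174 -1.678 -0.016
endloop
endfacet
facet normal -0.156 0.976 0.149
outer loop
vertex -3.174 -1.678 -0.016
vertex -1.165 -1.457 0.64
vertex -2.57 -1.482 -0.668
endloop
endfacet
facet normal 0.663 0.215 -0.717
outer loop
vertex -2.57 -1.482 -0.668
vertex -0.866 -3.322 0.356
vertex -2.271 -3.347 -0.952
endloop
endfacet
facet normal 0.663 0.215 -0.717
outer loop
vertex -1.165 -1.457 0.64
vertex -0.866 -3.322 0.356
vertex -2.57 -1.482 -0.668
endloop
endfacet
facet normal -0.230 0.244 -0.942
outer loop
vertex -2.696 0.738 2.728
vertex -3.119 0.109 2.668
vertex -3.329 0.802 2.899
endloop
endfacet
facet normal 0.244 0.739 0.628
outer loop
vertex -2.696 0.738 2.728
vertex -3.329 0.802 2.899
vertex -2.821 -0.209 3.892
endloop
endfacet
facet normal -0.229 0.245 -0.942
outer loop
vertex -3.329 0.802 2.899
vertex -3.119 0.109 2.668
vertex -3.805 0.345 2.896
endloop
endfacet
facet normal -0.471 0.486 0.736
outer loop
vertex -3.329 0.802 2.899
vertex -3.805 0.345 2.896
vertex -2.821 -0.209 3.892
endloop
endfacet
facet normal -0.228 0.246 -0.942
outer loop
vertex -3.805 0.345 2.896
vertex -3.119 0.109 2.668
vertex -3.763 -0.29 2.72
endloop
endfacet
facet normal -0.753 -0.222 0.620
outer loop
vertex -3.805 0.345 2.896
vertex -3.763 -0.29 2.72
vertex -2.821 -0.209 3.892
endloop
endfacet
facet normal -0.228 0.245 -0.942
outer loop
vertex -3.763 -0.29 2.72
vertex -3.119 0.109 2.668
vertex -3.237 -0.624 2.506
endloop
endfacet
facet normal -0.387 -0.845 0.369
outer loop
vertex -3.763 -0.29 2.72
vertex -3.237 -0.624 2.506
vertex -2.821 -0.209 3.892
endloop
endfacet
facet normal -0.229 0.245 -0.942
outer loop
vertex -3.237 -0.624 2.506
vertex -3.119 0.109 2.668
vertex -2.621 -0.406 2.413
endloop
endfacet
facet normal 0.351 -0.921 0.170
outer loop
vertex -3.237 -0.624 2.506
vertex -2.621 -0.406 2.413
vertex -2.821 -0.209 3.892
endloop
endfacet
facet normal -0.229 0.245 -0.942
outer loop
vertex -2.621 -0.406 2.413
vertex -3.119 0.109 2.668
vertex -2.38 0.2 2.512
endloop
endfacet
facet normal 0.905 -0.388 0.174
outer loop
vertex -2.621 -0.406 2.413
vertex -2.38 0.2 2.512
vertex -2.821 -0.209 3.892
endloop
endfacet
facet normal -0.229 0.244 -0.942
outer loop
vertex -2.38 0.2 2.512
vertex -3.119 0.109 2.668
vertex -2.696 0.738 2.728
endloop
endfacet
facet normal 0.857 0.351 0.378
outer loop
vertex -2.38 0.2 2.512
vertex -2.696 0.738 2.728
vertex -2.821 -0.209 3.892
endloop
endfacet
facet normal -0.979 0.181 0.099
outer loop
vertex 2.254 -2.684 3.052
vertex 2.501 -1.521 3.369
vertex 2.207 -2.412 2.091
endloop
endfacet
facet normal -0.201 -0.945 -0.258
outer loop
vertex 2.999 -2.559 2.011
vertex 2.254 -2.684 3.052
vertex 2.207 -2.412 2.091
endloop
endfacet
facet normal -0.979 0.181 0.099
outer loop
vertex 2.207 -2.412 2.091
vertex 2.501 -1.521 3.369
vertex 2.454 -1.249 2.408
endloop
endfacet
facet normal -0.047 0.272 -0.961
outer loop
vertex 2.454 -1.249 2.408
vertex 2.999 -2.559 2.011
vertex 2.207 -2.412 2.091
endloop
endfacet
facet normal 0.047 -0.272 0.961
outer loop
vertex 2.254 -2.684 3.052
vertex 3.293 -1.668 3.289
vertex 2.501 -1.521 3.369
endloop
endfacet
facet normal -0.201 -0.945 -0.258
outer loop
vertex 3.046 -2.831 2.972
vertex 2.254 -2.684 3.052
vertex 2.999 -2.559 2.011
endloop
endfacet
facet normal 0.047 -0.272 0.961
outer loop
vertex 3.046 -2.831 2.972
vertex 3.293 -1.668 3.289
vertex 2.254 -2.684 3.052
endloop
endfacet
facet normal 0.201 0.945 0.258
outer loop
vertex 2.501 -1.521 3.369
vertex 3.293 -1.668 3.289
vertex 2.454 -1.249 2.408
endloop
endfacet
facet normal -0.047 0.272 -0.961
outer loop
vertex 3.246 -1.396 2.328
vertex 2.999 -2.559 2.011
vertex 2.454 -1.249 2.408
endloop
endfacet
facet normal 0.201 0.945 0.258
outer loop
vertex 2.454 -1.249 2.408
vertex 3.293 -1.668 3.289
vertex 3.246 -1.396 2.328
endloop
endfacet
facet normal 0.979 -0.181 -0.099
outer loop
vertex 3.246 -1.396 2.328
vertex 3.046 -2.831 2.972
vertex 2.999 -2.559 2.011
endloop
endfacet
facet normal 0.979 -0.181 -0.099
outer loop
vertex 3.293 -1.668 3.289
vertex 3.046 -2.831 2.972
vertex 3.246 -1.396 2.328
endloop
endfacet

endsolid
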